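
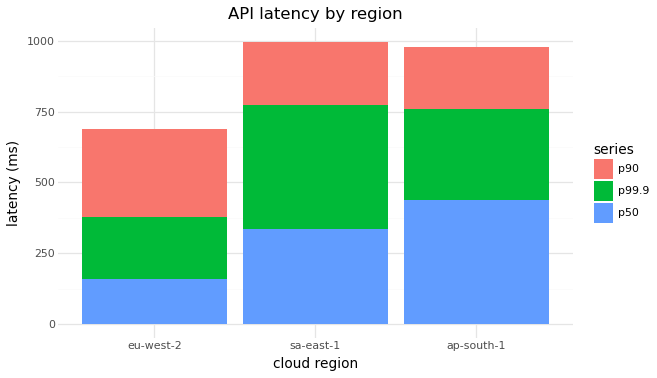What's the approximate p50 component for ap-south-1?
p50 top ≈ 400, bottom ≈ 0; segment ≈ 400.

≈ 400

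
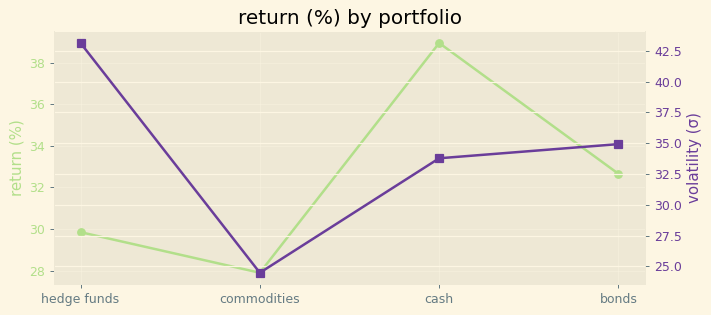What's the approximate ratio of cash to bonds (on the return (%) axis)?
cash ≈ 39, bonds ≈ 33; 39/33 ≈ 1.18.

≈ 1.18×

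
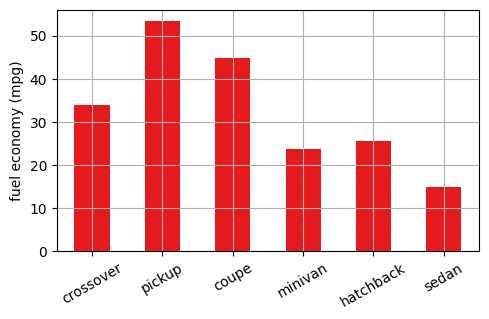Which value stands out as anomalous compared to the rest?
pickup

pickup ≈ 55; the rest sit between ≈ 15 and ≈ 45.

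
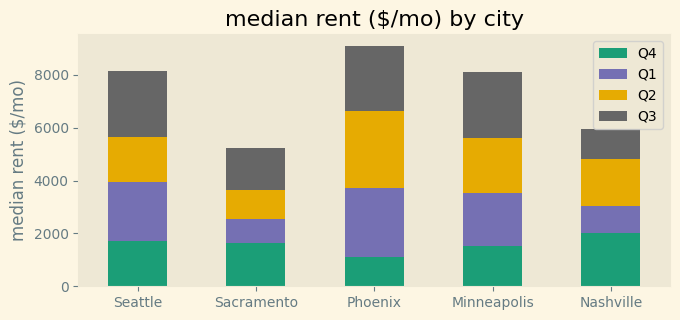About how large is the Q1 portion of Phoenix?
Q1 top ≈ 4000, bottom ≈ 1000; segment ≈ 3000.

≈ 3000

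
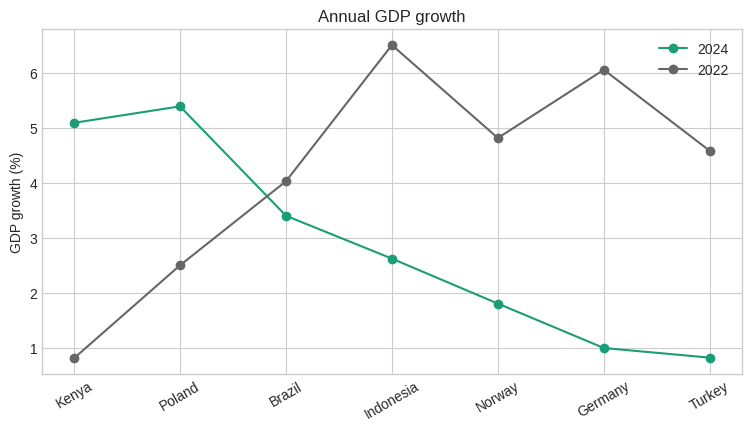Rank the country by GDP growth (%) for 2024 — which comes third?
Brazil

Top 4 for 2024: Poland ≈ 5.5, Kenya ≈ 5.0, Brazil ≈ 3.5, Indonesia ≈ 2.5.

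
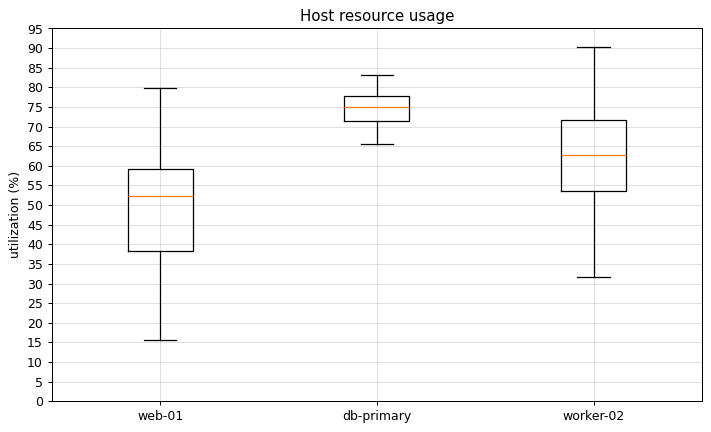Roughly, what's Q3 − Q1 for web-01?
Q3 ≈ 60, Q1 ≈ 40; IQR ≈ 20.

≈ 20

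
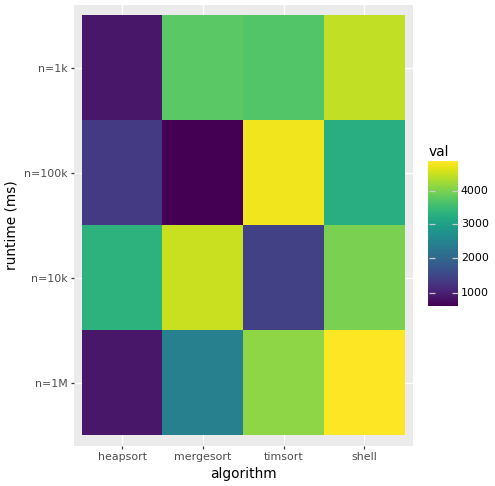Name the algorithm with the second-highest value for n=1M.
timsort

Top 3 for n=1M: shell ≈ 5000, timsort ≈ 4000, mergesort ≈ 2500.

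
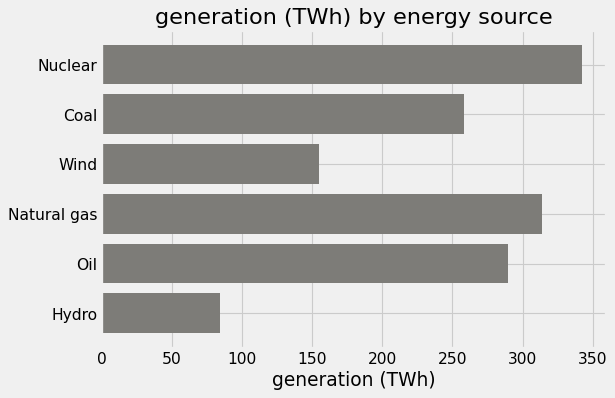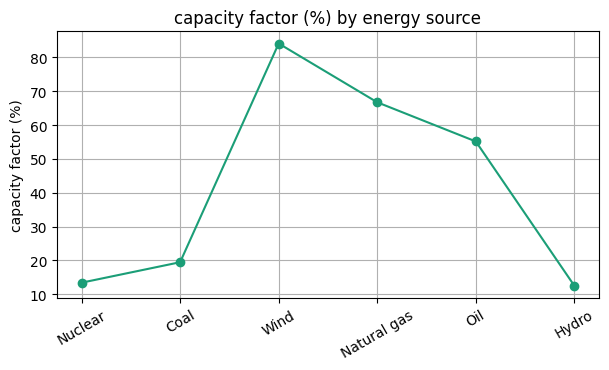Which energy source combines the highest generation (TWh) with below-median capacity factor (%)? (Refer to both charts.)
Chart 2 median capacity factor (%) ≈ 40; below-median energy sources: Nuclear, Coal, Hydro. Among those, Nuclear has the highest generation (TWh) (≈ 350).

Nuclear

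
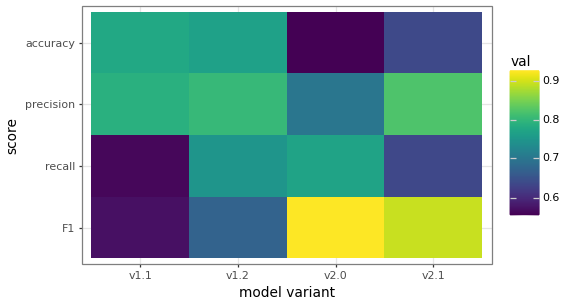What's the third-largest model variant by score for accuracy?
Top 4 for accuracy: v1.1 ≈ 0.80, v1.2 ≈ 0.75, v2.1 ≈ 0.65, v2.0 ≈ 0.55.

v2.1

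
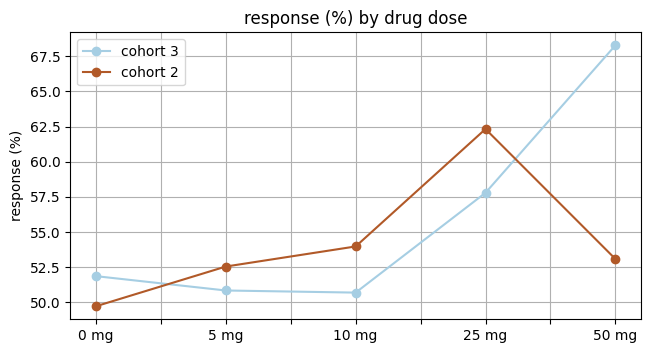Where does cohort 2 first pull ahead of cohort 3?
0 mg: cohort 2 ≈ 50 vs cohort 3 ≈ 52 (not yet); 5 mg: cohort 2 ≈ 52 vs cohort 3 ≈ 50 (first crossover).

5 mg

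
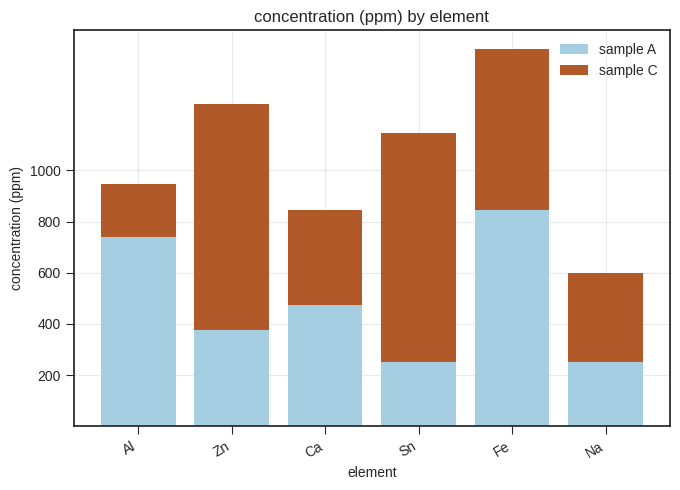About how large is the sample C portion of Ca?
sample C top ≈ 800, bottom ≈ 400; segment ≈ 400.

≈ 400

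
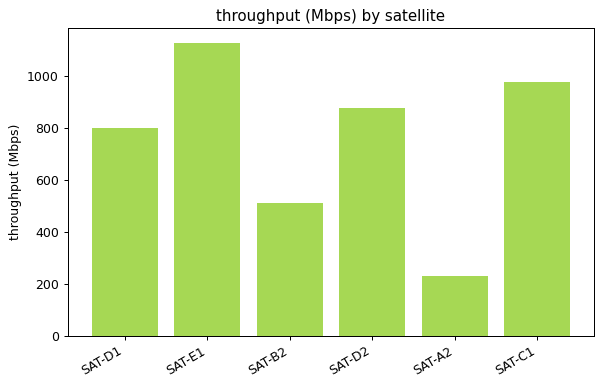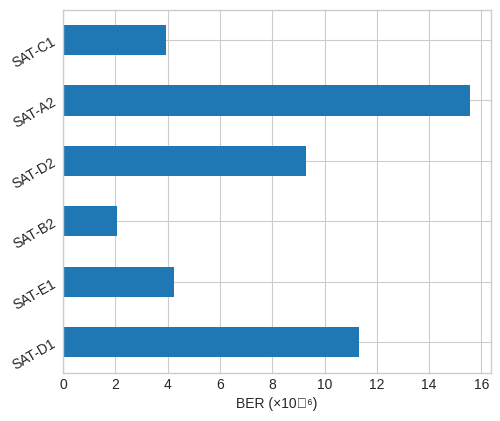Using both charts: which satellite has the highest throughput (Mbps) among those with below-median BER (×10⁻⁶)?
SAT-E1

Chart 2 median BER (×10⁻⁶) ≈ 6; below-median satellites: SAT-E1, SAT-B2, SAT-C1. Among those, SAT-E1 has the highest throughput (Mbps) (≈ 1200).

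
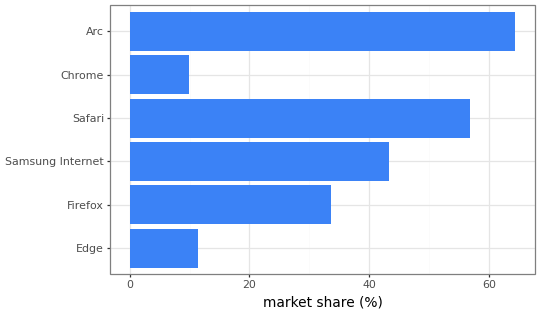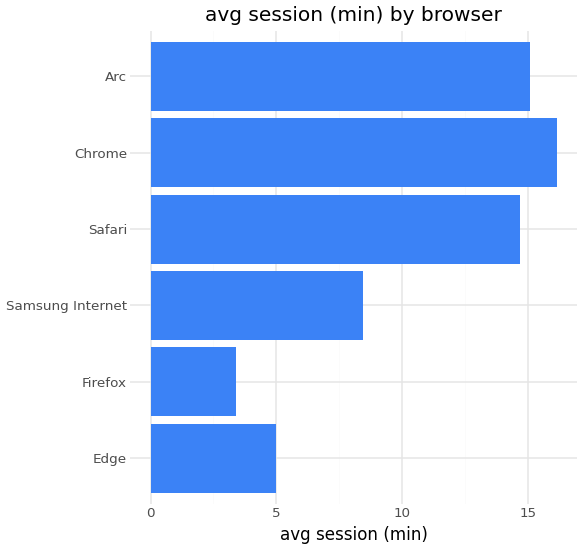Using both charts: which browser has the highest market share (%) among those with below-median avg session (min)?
Samsung Internet

Chart 2 median avg session (min) ≈ 12; below-median browsers: Edge, Firefox, Samsung Internet. Among those, Samsung Internet has the highest market share (%) (≈ 40).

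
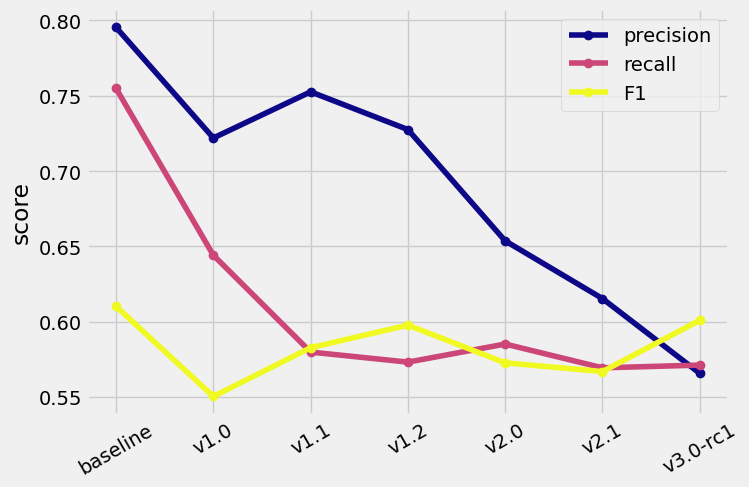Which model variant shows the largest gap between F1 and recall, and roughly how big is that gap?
baseline, ≈ 0.15

baseline: F1 ≈ 0.60, recall ≈ 0.75 → gap ≈ 0.15. Next-largest (v1.0) is only ≈ 0.10.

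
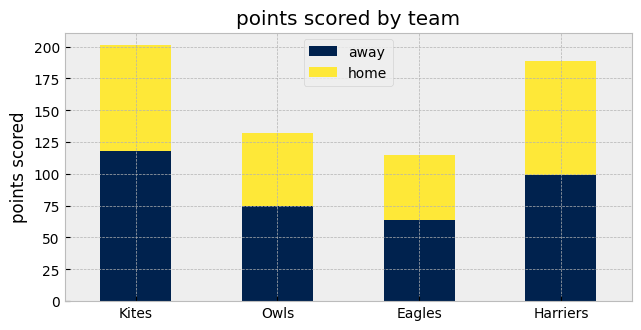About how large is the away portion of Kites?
away top ≈ 120, bottom ≈ 0; segment ≈ 120.

≈ 120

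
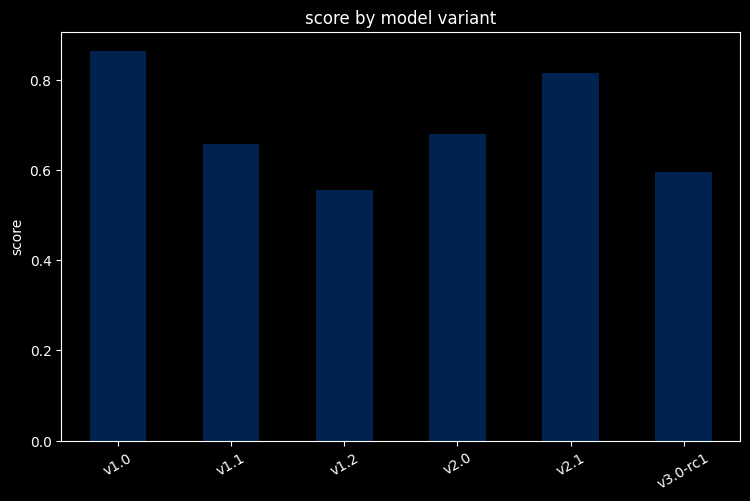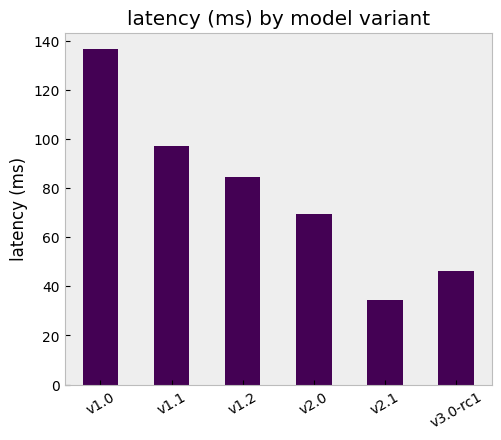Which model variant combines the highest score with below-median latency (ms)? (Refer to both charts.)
Chart 2 median latency (ms) ≈ 80; below-median model variants: v2.0, v2.1, v3.0-rc1. Among those, v2.1 has the highest score (≈ 0.8).

v2.1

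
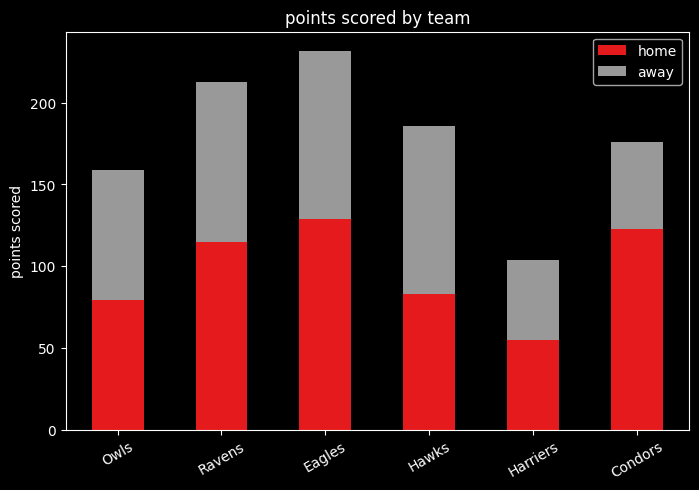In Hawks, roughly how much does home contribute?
≈ 80

home top ≈ 80, bottom ≈ 0; segment ≈ 80.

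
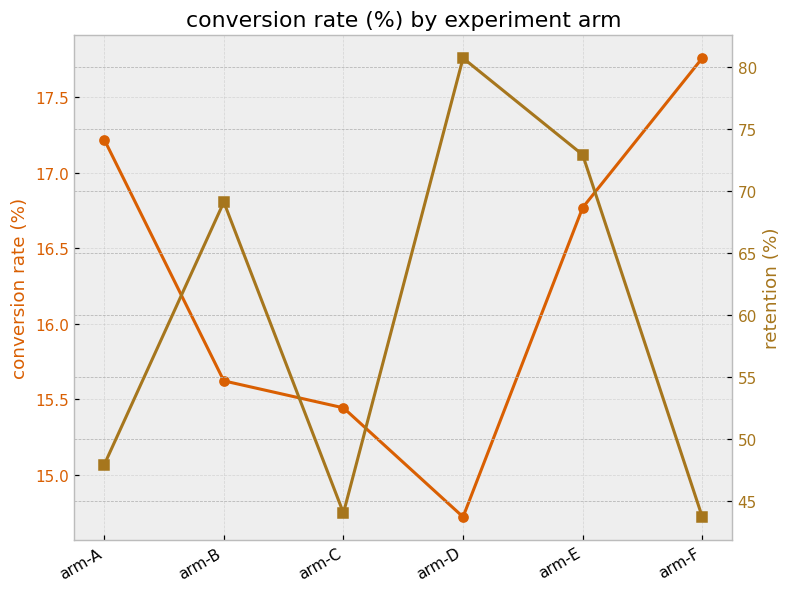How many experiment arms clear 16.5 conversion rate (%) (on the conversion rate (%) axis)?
Above 16.5: arm-A, arm-E, arm-F.

3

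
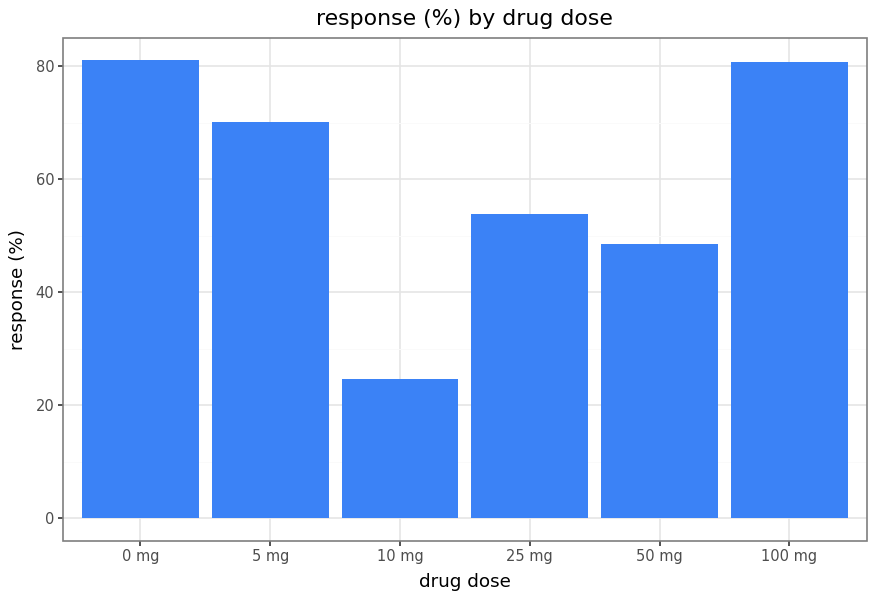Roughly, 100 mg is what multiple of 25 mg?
100 mg ≈ 80, 25 mg ≈ 50; 80/50 ≈ 1.6.

≈ 1.6×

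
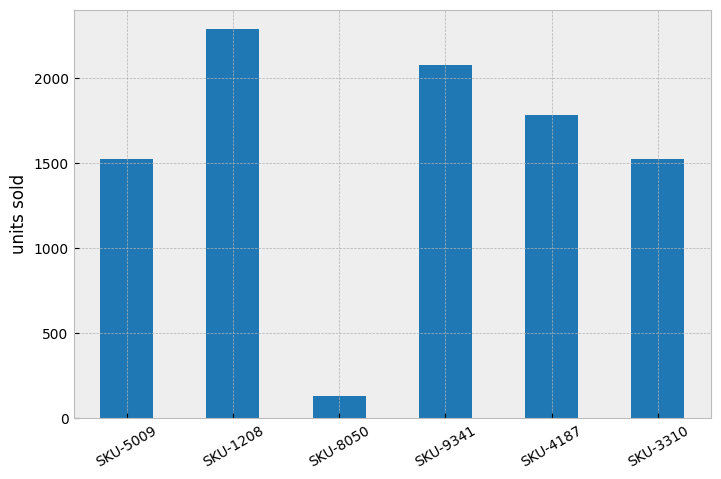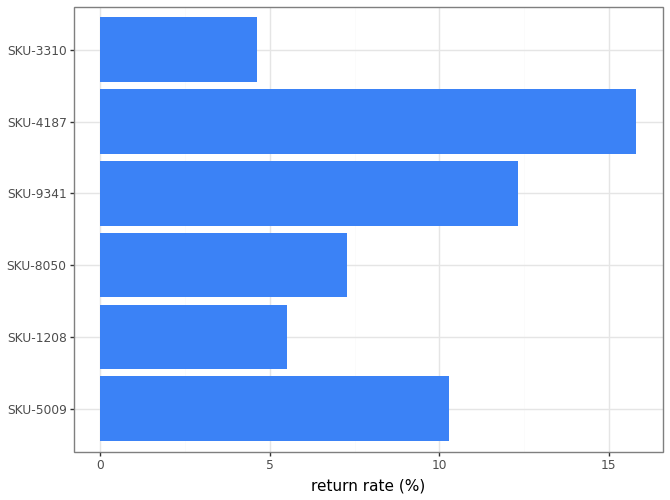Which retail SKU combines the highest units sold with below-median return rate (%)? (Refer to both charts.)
SKU-1208

Chart 2 median return rate (%) ≈ 8; below-median retail SKUs: SKU-1208, SKU-8050, SKU-3310. Among those, SKU-1208 has the highest units sold (≈ 2500).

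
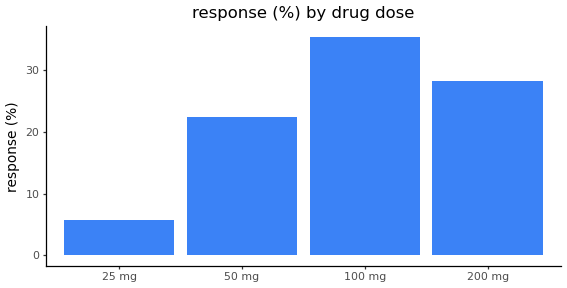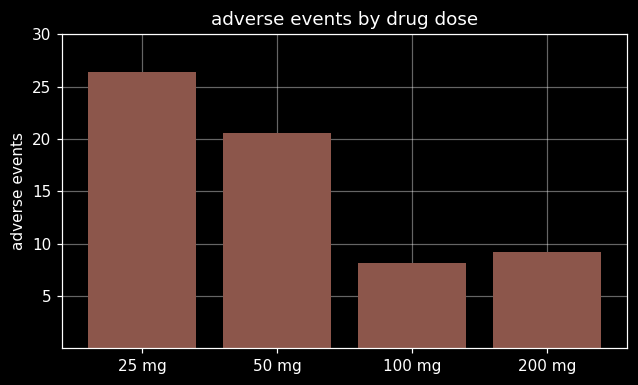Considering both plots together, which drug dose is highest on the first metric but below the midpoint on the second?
Chart 2 median adverse events ≈ 15; below-median drug doses: 100 mg, 200 mg. Among those, 100 mg has the highest response (%) (≈ 35).

100 mg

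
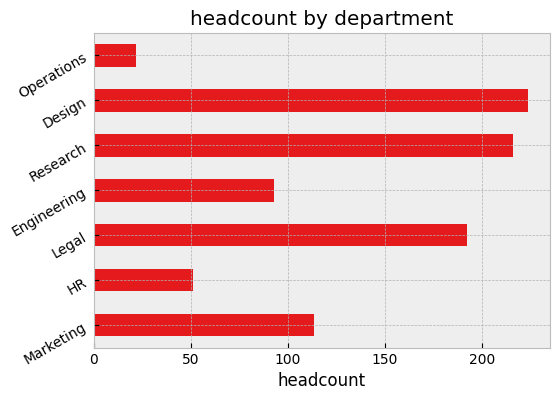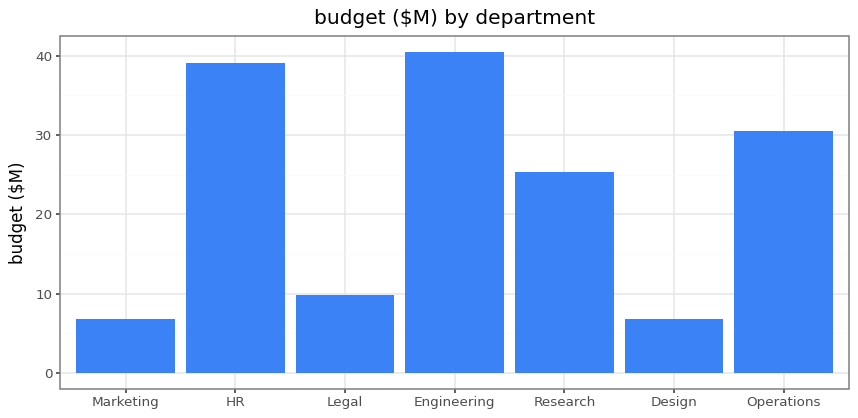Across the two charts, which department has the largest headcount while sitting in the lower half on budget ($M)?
Design

Chart 2 median budget ($M) ≈ 25; below-median departments: Marketing, Legal, Design. Among those, Design has the highest headcount (≈ 225).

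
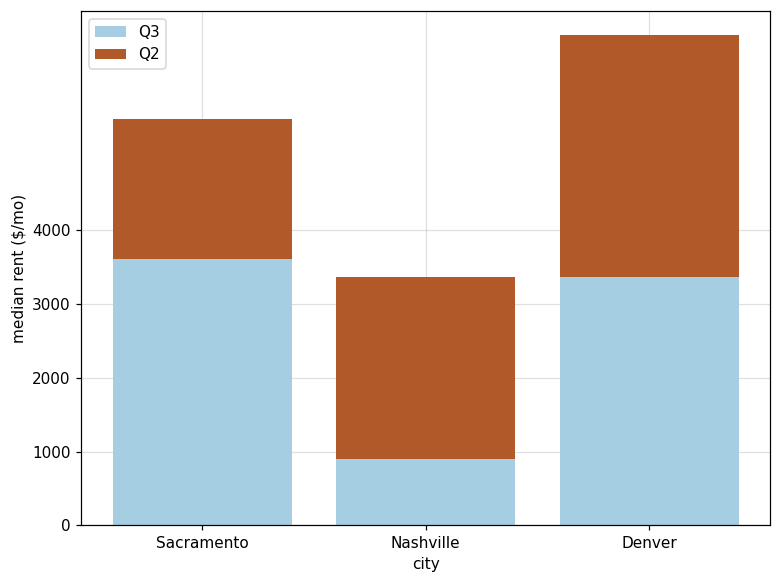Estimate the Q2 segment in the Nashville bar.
≈ 2000

Q2 top ≈ 3000, bottom ≈ 1000; segment ≈ 2000.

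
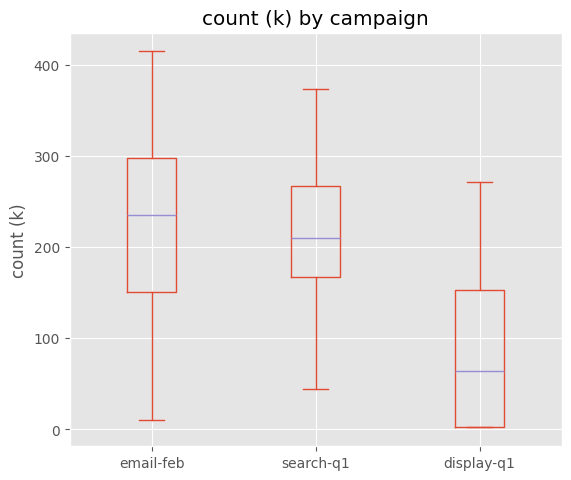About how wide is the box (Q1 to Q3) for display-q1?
≈ 160

Q3 ≈ 160, Q1 ≈ 0; IQR ≈ 160.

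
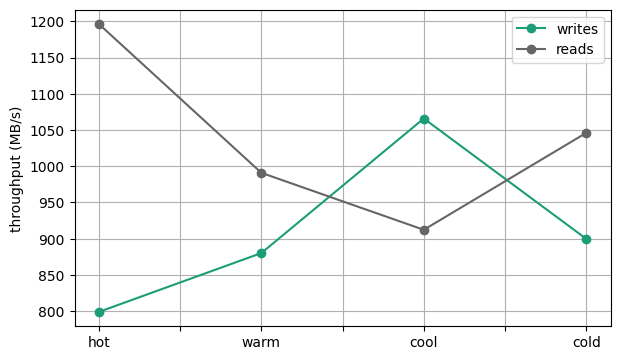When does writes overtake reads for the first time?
cool

warm: writes ≈ 900 vs reads ≈ 1000 (not yet); cool: writes ≈ 1050 vs reads ≈ 900 (first crossover).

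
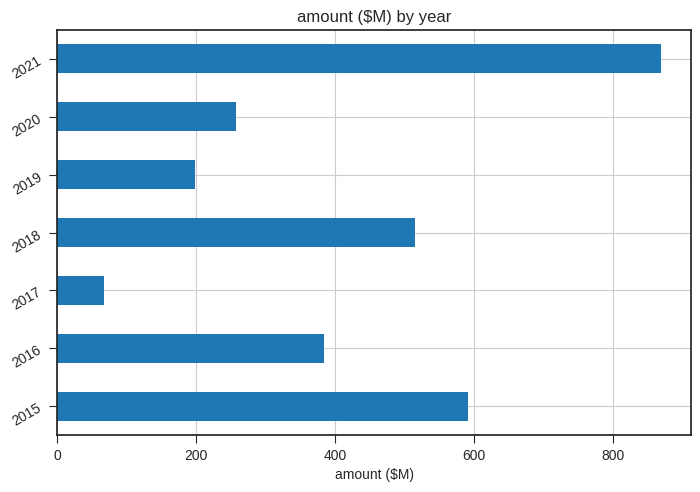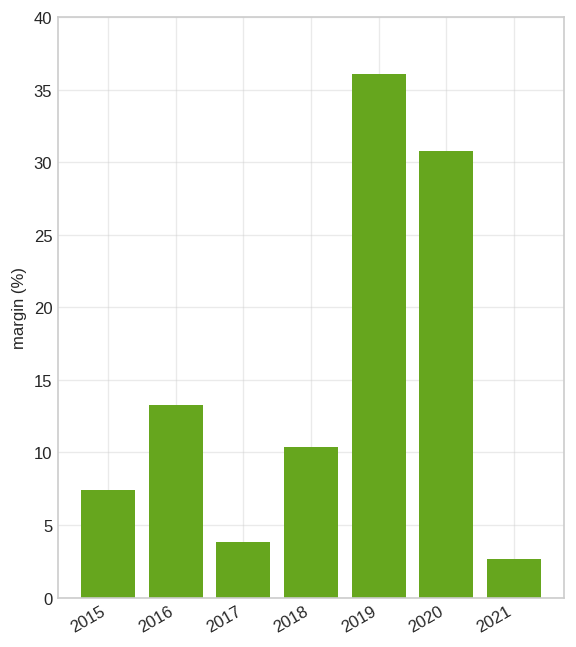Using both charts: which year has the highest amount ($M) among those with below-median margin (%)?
2021

Chart 2 median margin (%) ≈ 10; below-median years: 2015, 2017, 2021. Among those, 2021 has the highest amount ($M) (≈ 900).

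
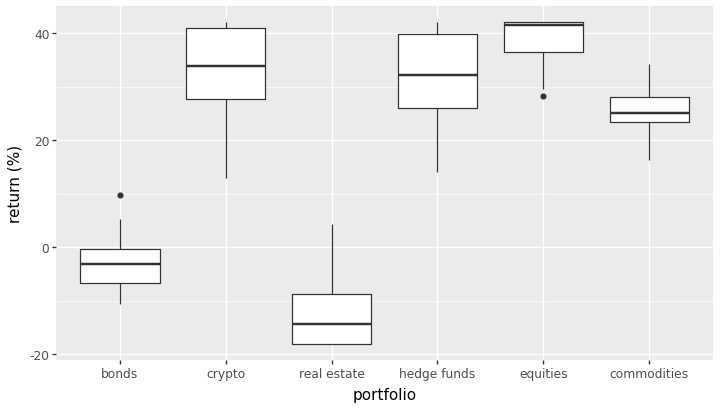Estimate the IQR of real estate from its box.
Q3 ≈ -10, Q1 ≈ -20; IQR ≈ 10.

≈ 10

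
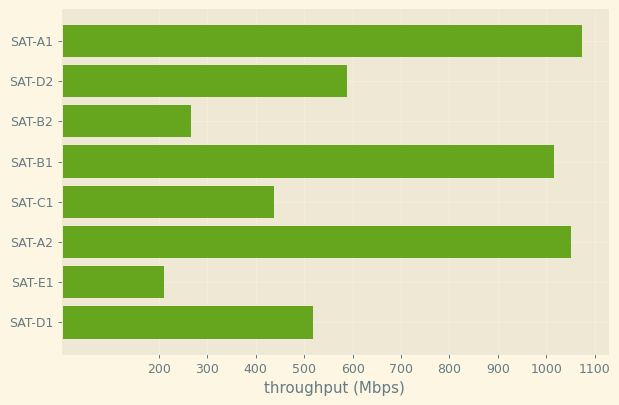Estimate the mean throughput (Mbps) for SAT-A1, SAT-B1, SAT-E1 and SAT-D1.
≈ 700

(1100 + 1000 + 200 + 500) / 4 ≈ 700.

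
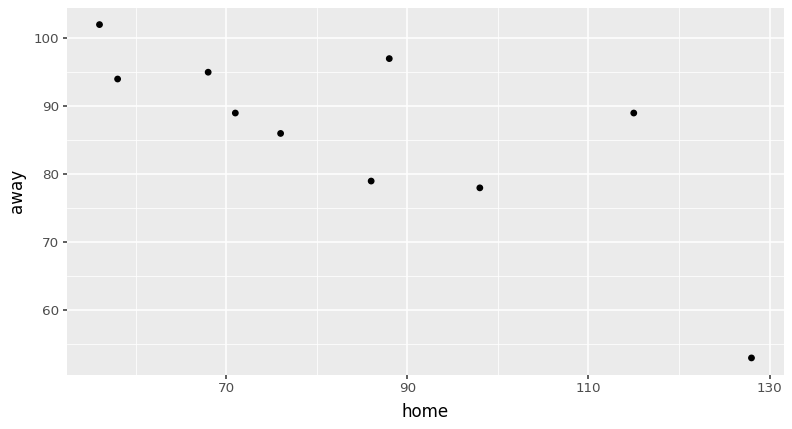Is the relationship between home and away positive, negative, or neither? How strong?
Points are negatively correlated; strong (|r| ≈ 0.8).

negative, strong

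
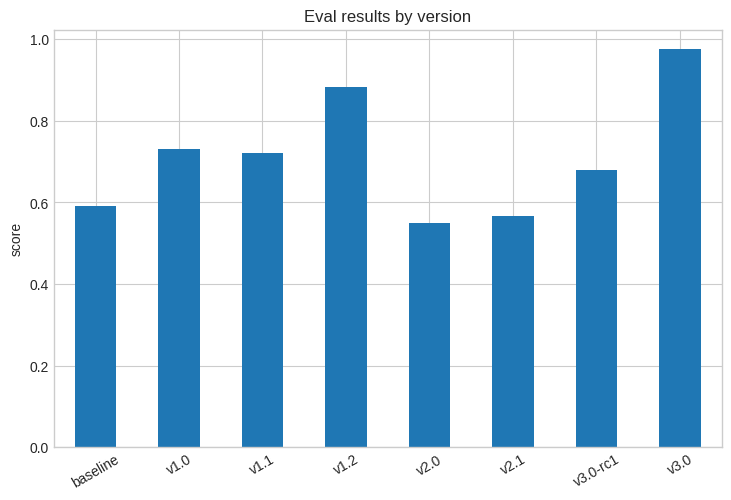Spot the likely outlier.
v3.0

v3.0 ≈ 1.0; the rest sit between ≈ 0.6 and ≈ 0.9.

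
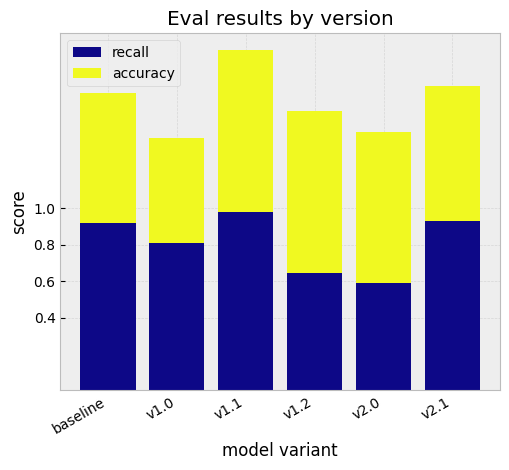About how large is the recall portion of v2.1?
recall top ≈ 1.0, bottom ≈ 0.0; segment ≈ 1.0.

≈ 1.0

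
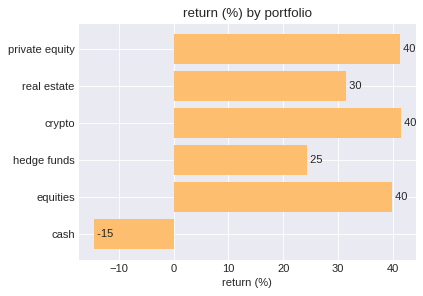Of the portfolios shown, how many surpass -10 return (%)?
5

Above -10: private equity, real estate, crypto, hedge funds, equities.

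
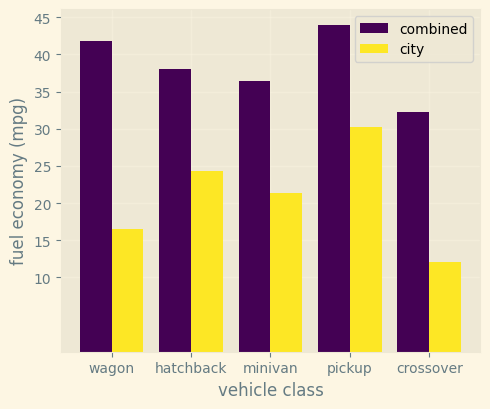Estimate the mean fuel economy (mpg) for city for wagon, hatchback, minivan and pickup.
≈ 22

(15 + 25 + 20 + 30) / 4 ≈ 22.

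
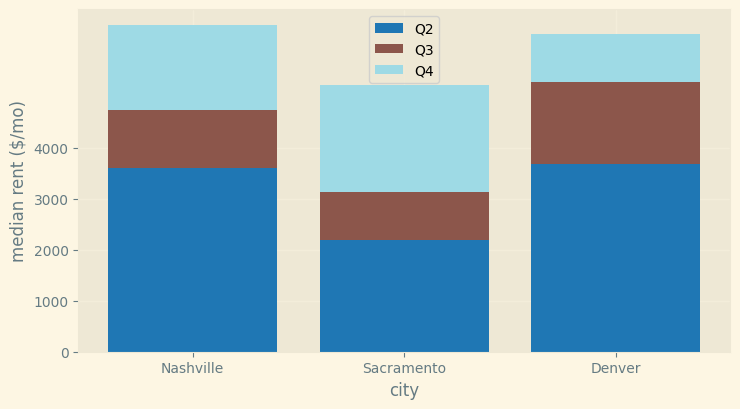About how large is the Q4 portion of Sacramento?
≈ 2000

Q4 top ≈ 5000, bottom ≈ 3000; segment ≈ 2000.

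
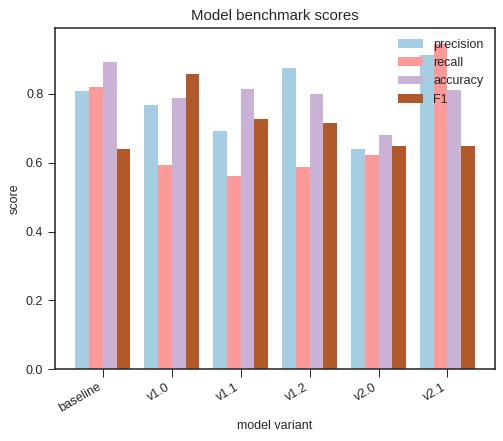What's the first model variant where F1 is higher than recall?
baseline: F1 ≈ 0.6 vs recall ≈ 0.8 (not yet); v1.0: F1 ≈ 0.9 vs recall ≈ 0.6 (first crossover).

v1.0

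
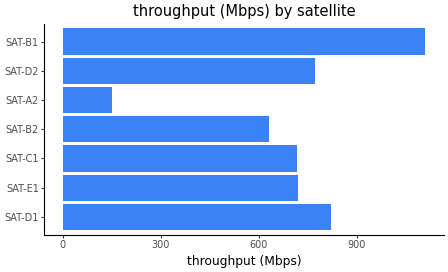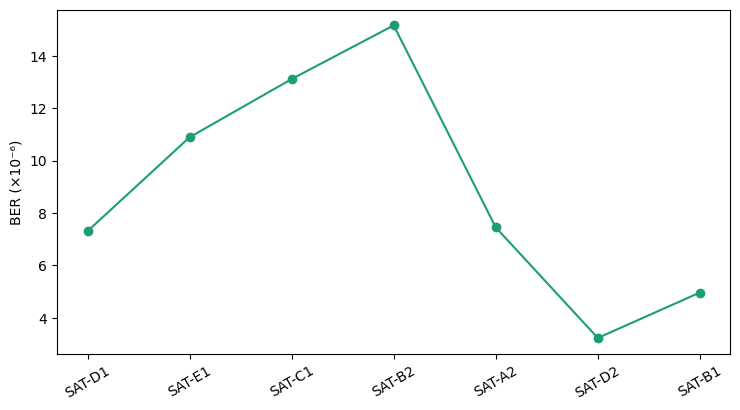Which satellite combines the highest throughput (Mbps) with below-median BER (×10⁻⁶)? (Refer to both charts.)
SAT-B1

Chart 2 median BER (×10⁻⁶) ≈ 8; below-median satellites: SAT-D1, SAT-D2, SAT-B1. Among those, SAT-B1 has the highest throughput (Mbps) (≈ 1200).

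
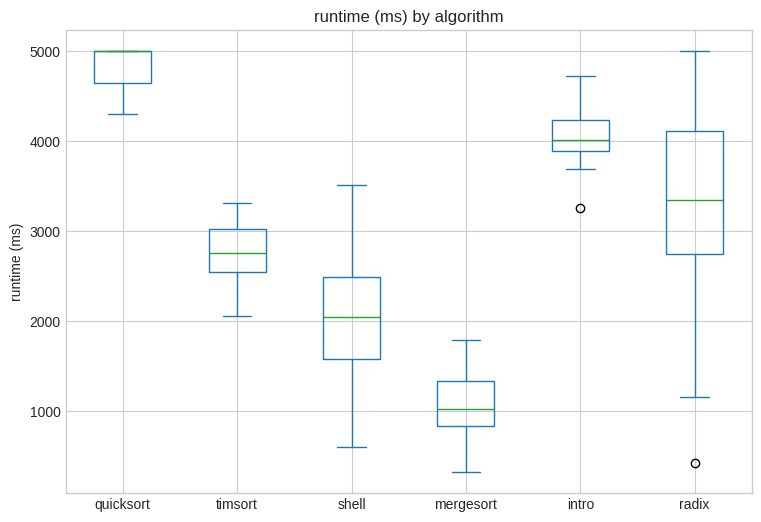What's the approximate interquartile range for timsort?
≈ 500

Q3 ≈ 3000, Q1 ≈ 2500; IQR ≈ 500.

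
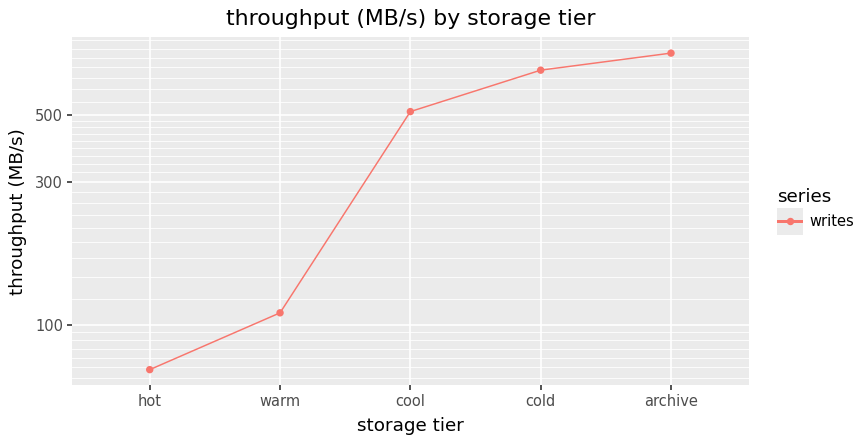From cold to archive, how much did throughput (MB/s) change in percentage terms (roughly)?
cold ≈ 700, archive ≈ 800; (800 − 700) / 700 ≈ +14.3%.

≈ +14.3%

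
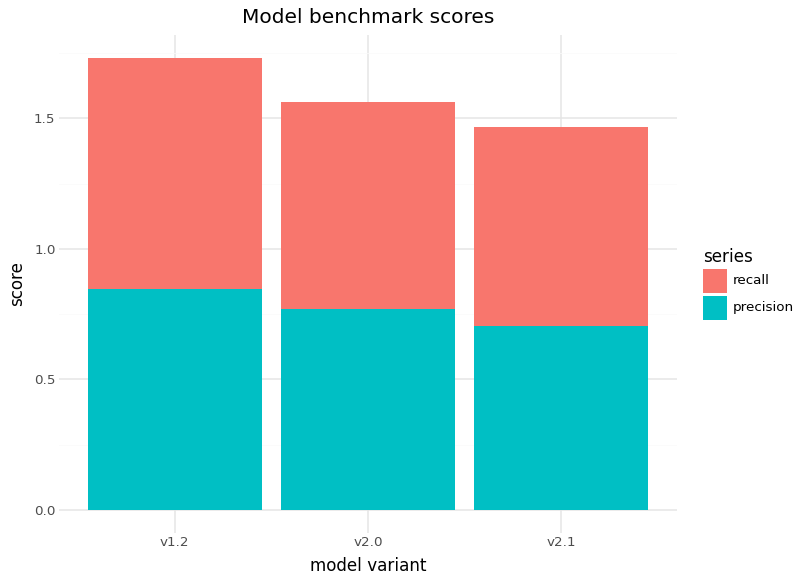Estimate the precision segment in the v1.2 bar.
≈ 0.8

precision top ≈ 0.8, bottom ≈ 0.0; segment ≈ 0.8.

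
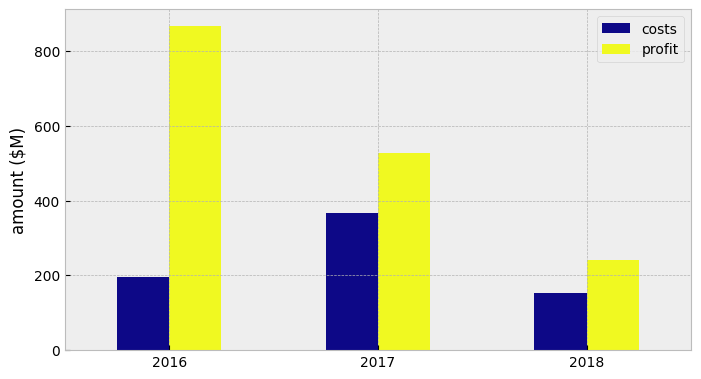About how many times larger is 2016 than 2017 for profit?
≈ 1.8×

2016 ≈ 900, 2017 ≈ 500; 900/500 ≈ 1.8.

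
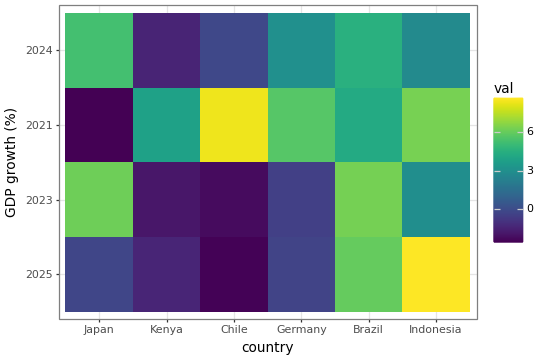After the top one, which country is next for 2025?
Top 3 for 2025: Indonesia ≈ 9, Brazil ≈ 6, Japan ≈ 0.

Brazil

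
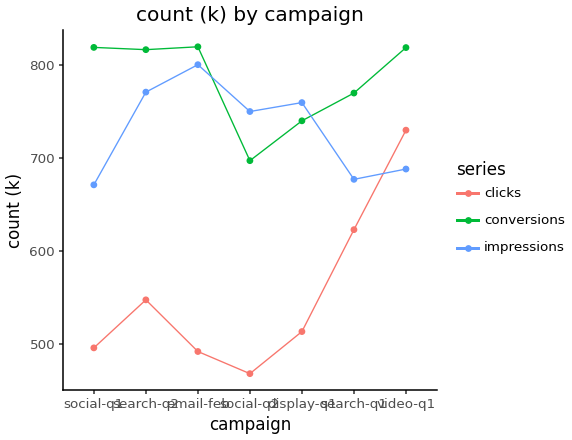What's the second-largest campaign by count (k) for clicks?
search-q1

Top 3 for clicks: video-q1 ≈ 750, search-q1 ≈ 600, search-q2 ≈ 550.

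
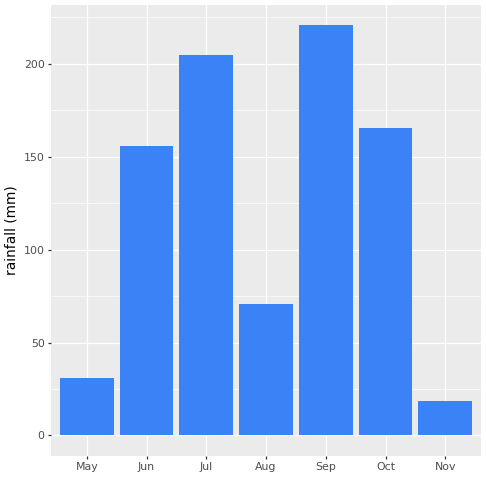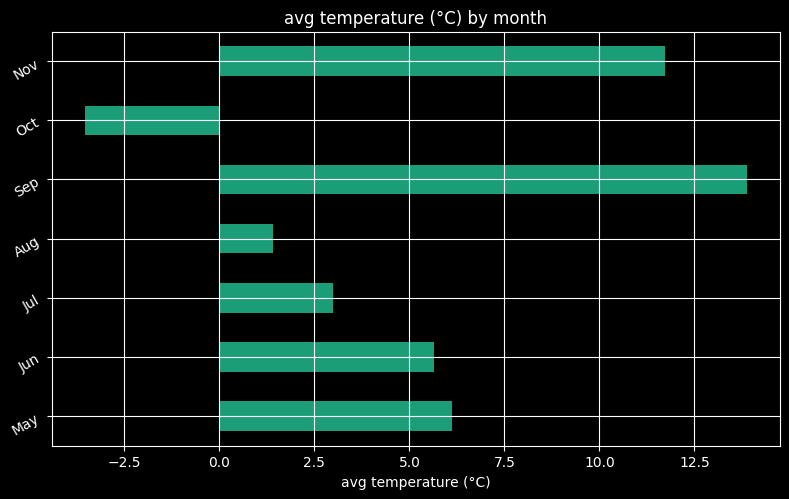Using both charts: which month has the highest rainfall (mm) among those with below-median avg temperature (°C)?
Chart 2 median avg temperature (°C) ≈ 6; below-median months: Jul, Aug, Oct. Among those, Jul has the highest rainfall (mm) (≈ 200).

Jul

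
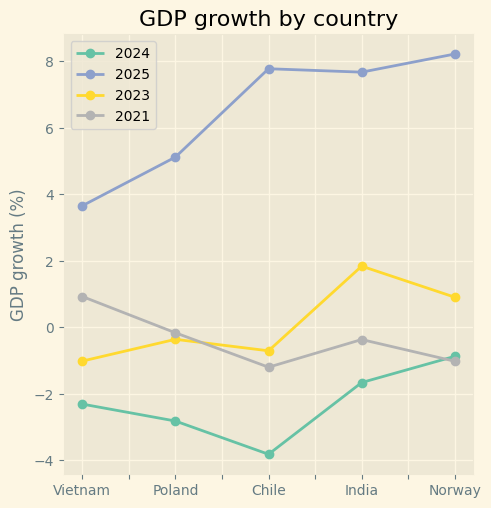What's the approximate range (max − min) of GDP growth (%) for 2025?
≈ 4

Max Norway ≈ 8, min Vietnam ≈ 4; range ≈ 4.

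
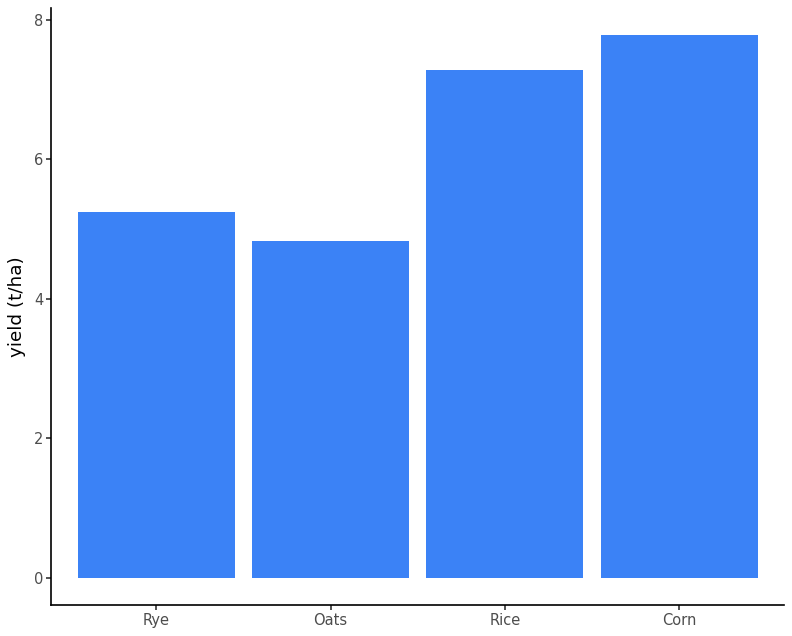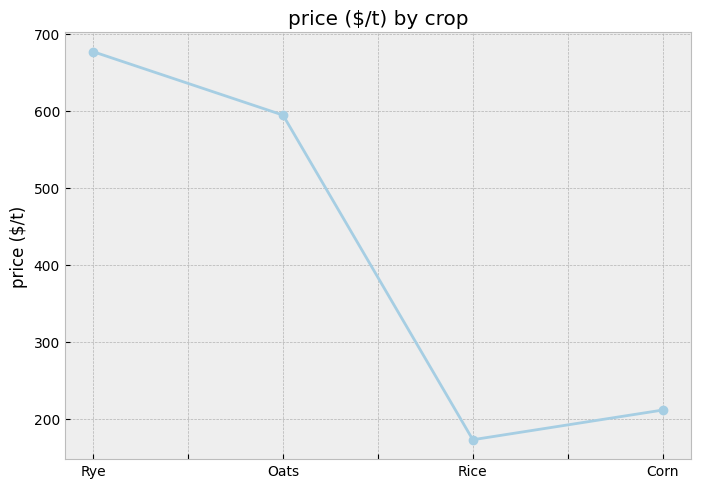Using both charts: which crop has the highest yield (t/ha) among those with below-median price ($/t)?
Corn

Chart 2 median price ($/t) ≈ 400; below-median crops: Rice, Corn. Among those, Corn has the highest yield (t/ha) (≈ 8).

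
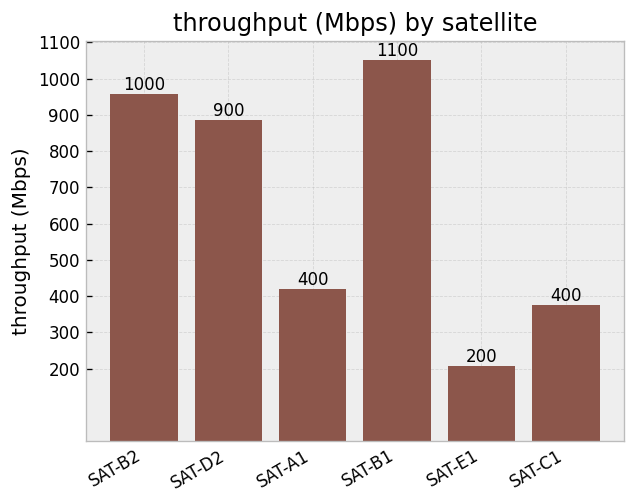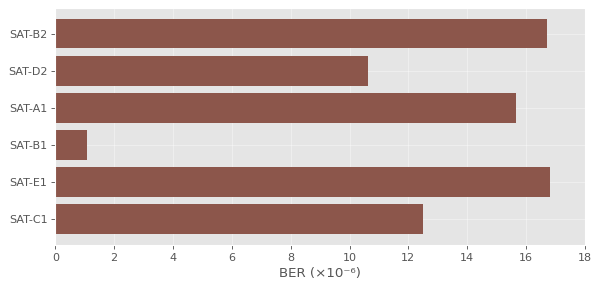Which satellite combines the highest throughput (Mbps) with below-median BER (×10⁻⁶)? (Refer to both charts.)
Chart 2 median BER (×10⁻⁶) ≈ 14; below-median satellites: SAT-D2, SAT-B1, SAT-C1. Among those, SAT-B1 has the highest throughput (Mbps) (≈ 1100).

SAT-B1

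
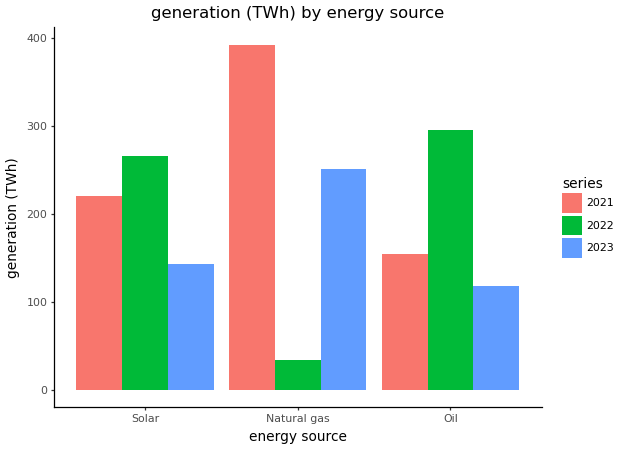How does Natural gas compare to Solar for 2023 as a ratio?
Natural gas ≈ 250, Solar ≈ 150; 250/150 ≈ 1.67.

≈ 1.67×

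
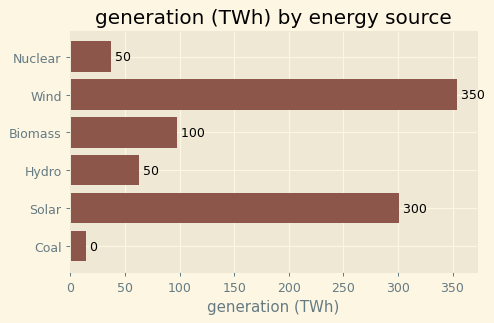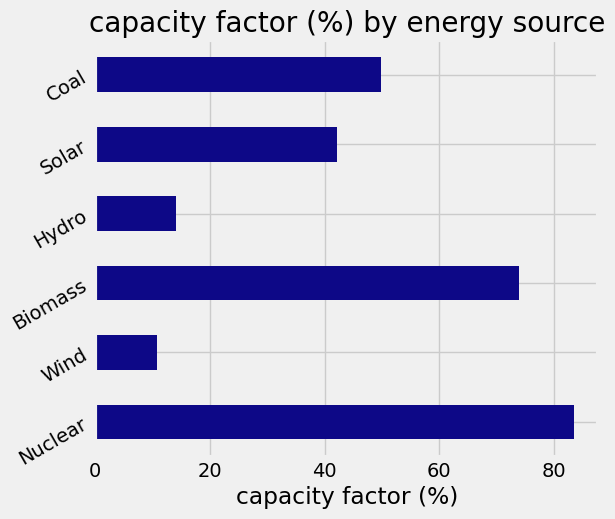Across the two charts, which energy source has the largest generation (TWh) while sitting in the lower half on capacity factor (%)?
Chart 2 median capacity factor (%) ≈ 50; below-median energy sources: Wind, Hydro, Solar. Among those, Wind has the highest generation (TWh) (≈ 350).

Wind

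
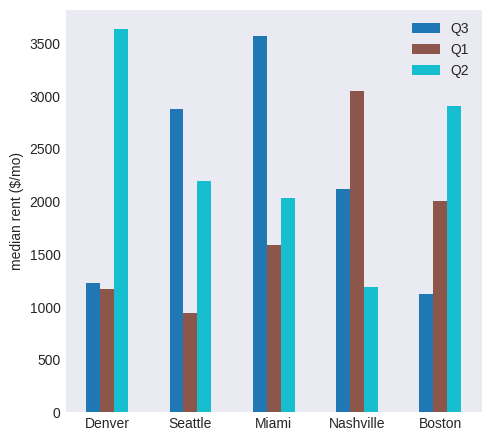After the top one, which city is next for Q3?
Top 3 for Q3: Miami ≈ 3500, Seattle ≈ 3000, Nashville ≈ 2000.

Seattle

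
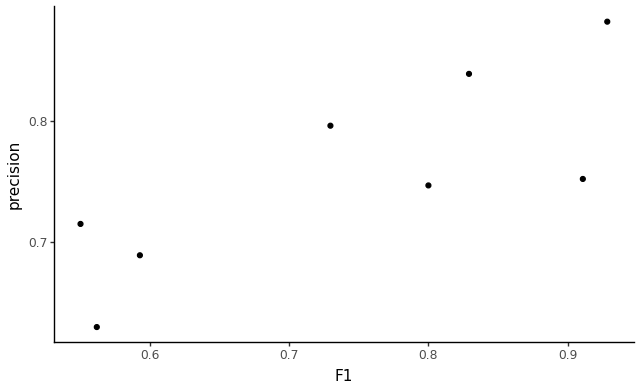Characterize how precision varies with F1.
Points are positively correlated; strong (|r| ≈ 0.8).

positive, strong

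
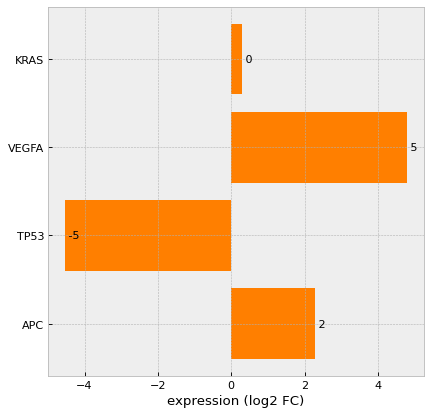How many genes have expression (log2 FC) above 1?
2

Above 1: VEGFA, APC.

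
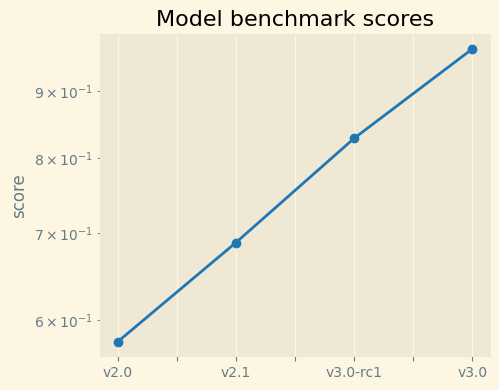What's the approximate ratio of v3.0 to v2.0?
v3.0 ≈ 0.95, v2.0 ≈ 0.60; 0.95/0.60 ≈ 1.58.

≈ 1.58×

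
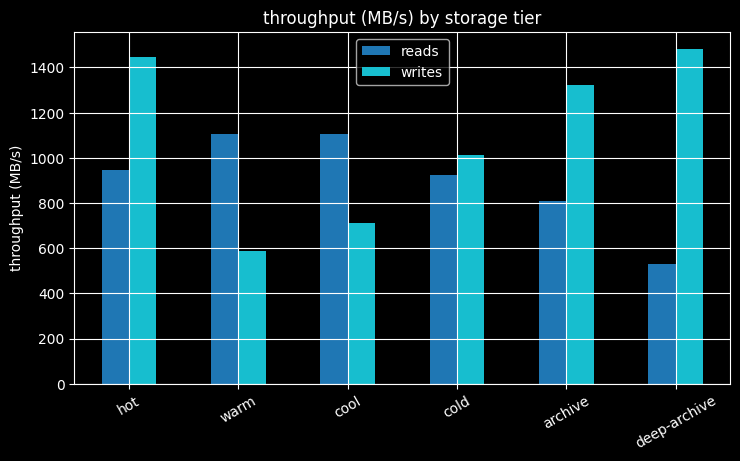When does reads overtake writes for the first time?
warm

hot: reads ≈ 1000 vs writes ≈ 1400 (not yet); warm: reads ≈ 1200 vs writes ≈ 600 (first crossover).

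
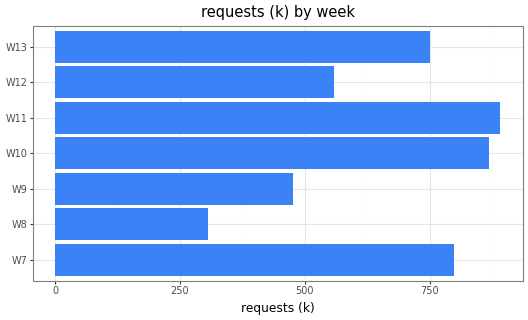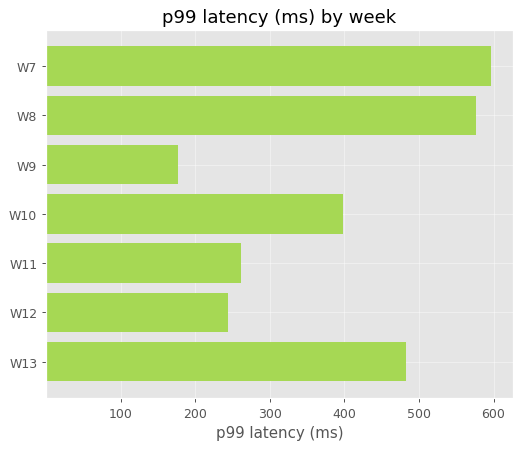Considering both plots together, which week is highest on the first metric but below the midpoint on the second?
Chart 2 median p99 latency (ms) ≈ 400; below-median weeks: W9, W11, W12. Among those, W11 has the highest requests (k) (≈ 900).

W11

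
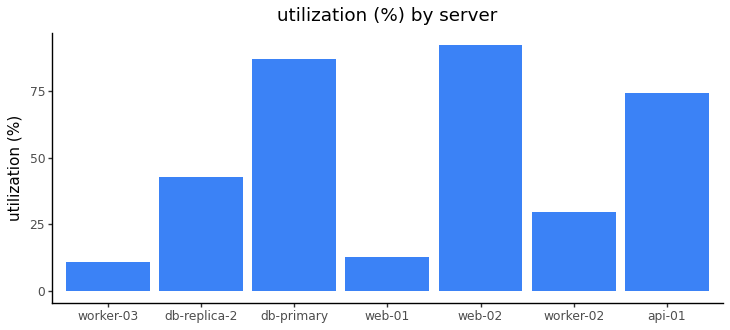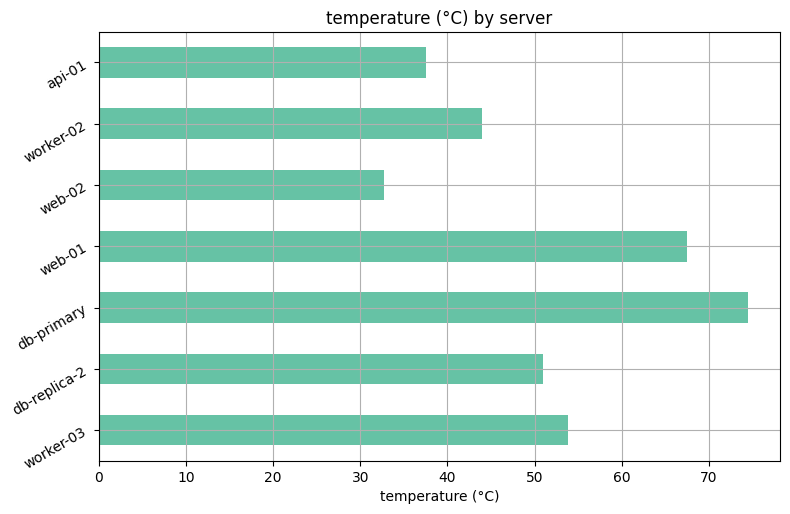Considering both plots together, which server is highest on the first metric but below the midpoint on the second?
web-02

Chart 2 median temperature (°C) ≈ 50; below-median servers: web-02, worker-02, api-01. Among those, web-02 has the highest utilization (%) (≈ 90).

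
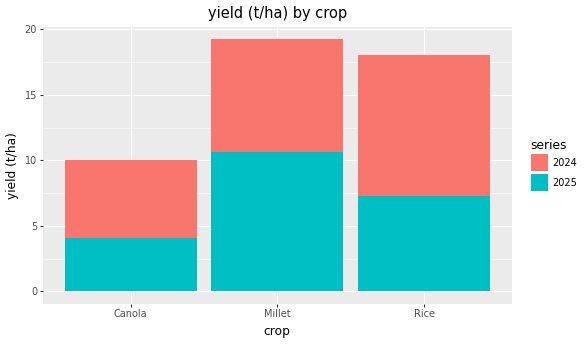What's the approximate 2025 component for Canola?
2025 top ≈ 4, bottom ≈ 0; segment ≈ 4.

≈ 4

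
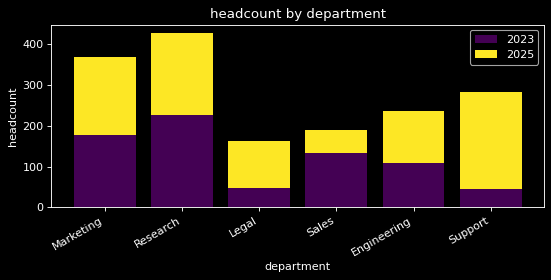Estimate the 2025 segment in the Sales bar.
≈ 50

2025 top ≈ 200, bottom ≈ 150; segment ≈ 50.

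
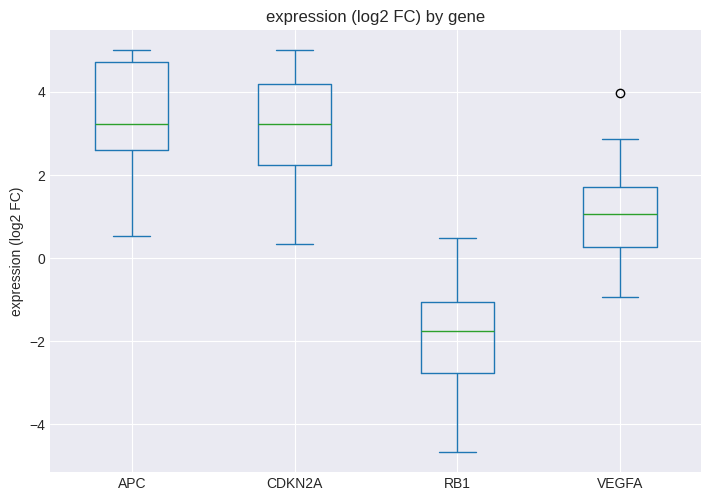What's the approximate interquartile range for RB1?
Q3 ≈ -1.0, Q1 ≈ -3.0; IQR ≈ 2.0.

≈ 2.0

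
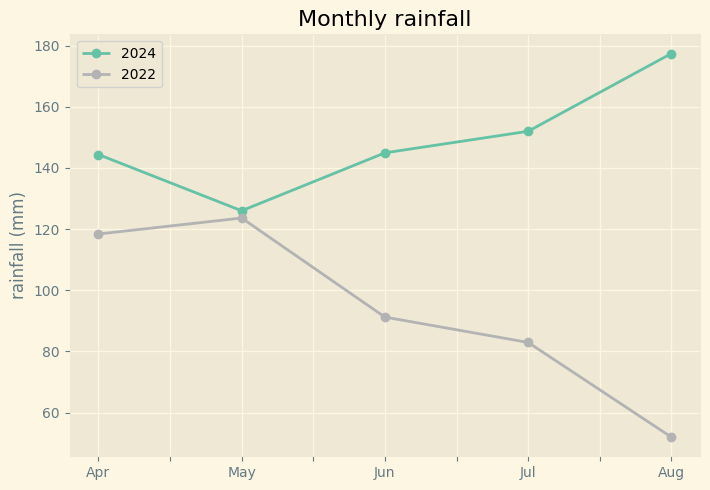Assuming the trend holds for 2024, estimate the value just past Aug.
≈ 200

Last three: 140, 160, 180 → slope ≈ 20/step → next ≈ 200.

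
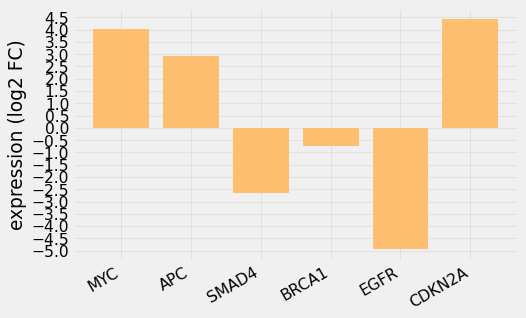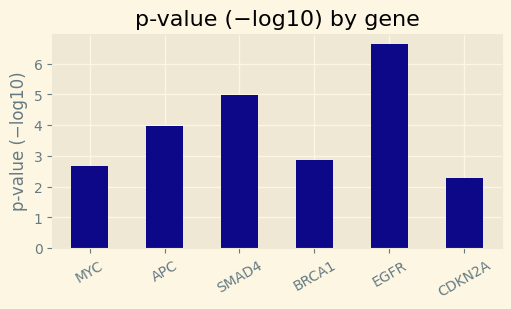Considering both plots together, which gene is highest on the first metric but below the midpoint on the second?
Chart 2 median p-value (−log10) ≈ 3; below-median genes: MYC, BRCA1, CDKN2A. Among those, CDKN2A has the highest expression (log2 FC) (≈ 4.5).

CDKN2A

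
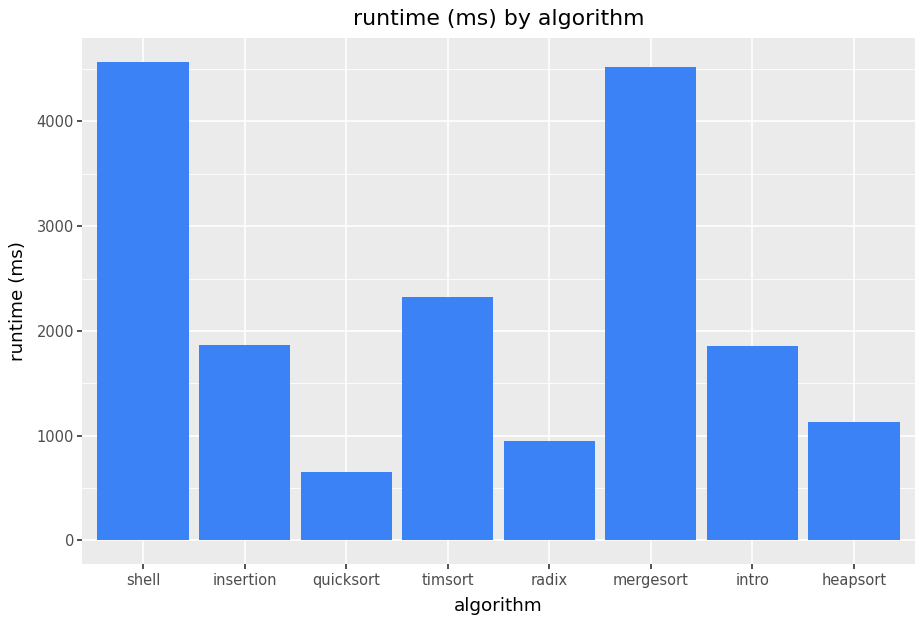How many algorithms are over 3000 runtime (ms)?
2

Above 3000: shell, mergesort.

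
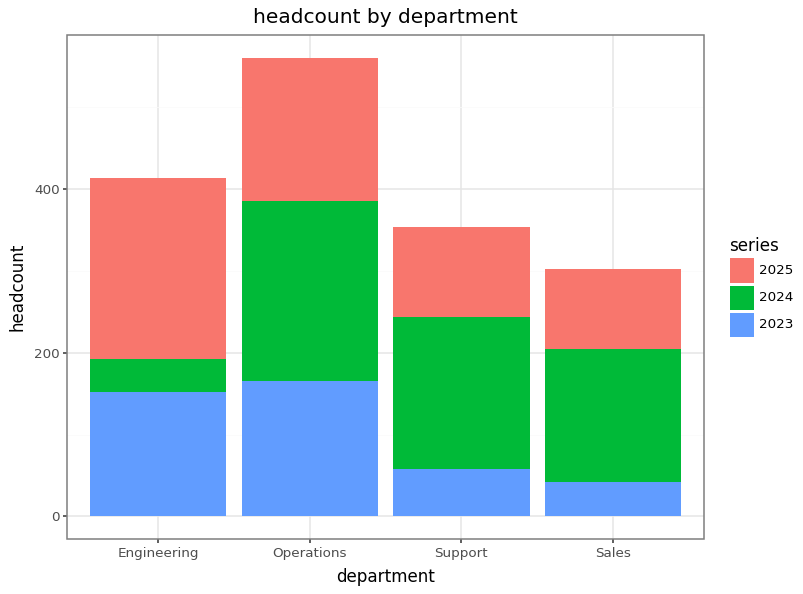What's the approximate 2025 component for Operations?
2025 top ≈ 550, bottom ≈ 400; segment ≈ 150.

≈ 150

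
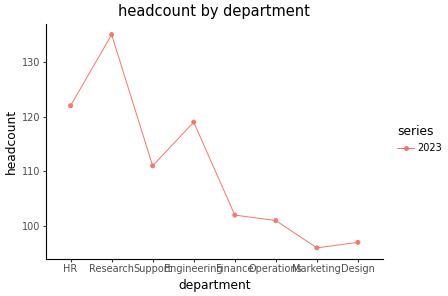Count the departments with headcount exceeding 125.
Above 125: Research.

1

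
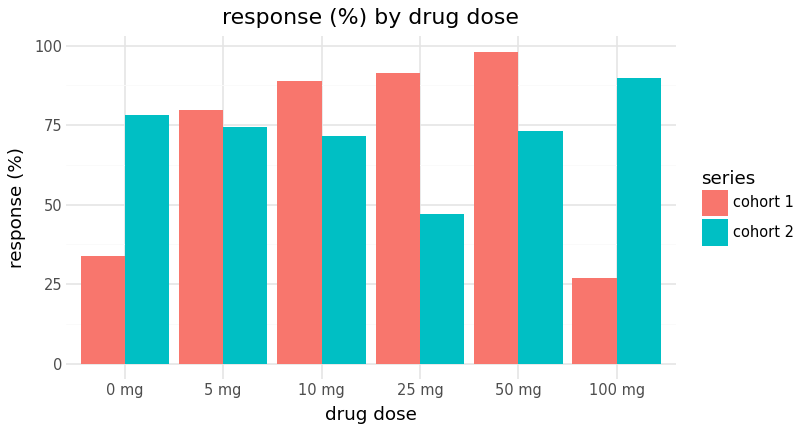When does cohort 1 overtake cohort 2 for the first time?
5 mg

0 mg: cohort 1 ≈ 30 vs cohort 2 ≈ 80 (not yet); 5 mg: cohort 1 ≈ 80 vs cohort 2 ≈ 70 (first crossover).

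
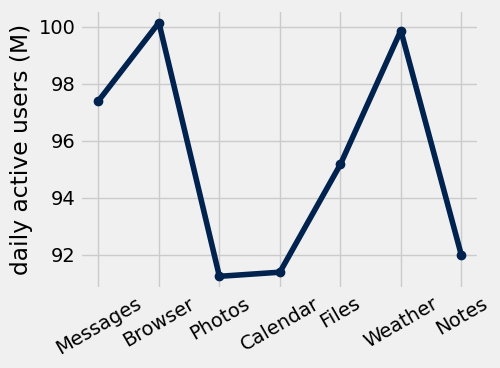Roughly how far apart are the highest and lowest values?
Max Browser ≈ 100, min Photos ≈ 91; range ≈ 9.

≈ 9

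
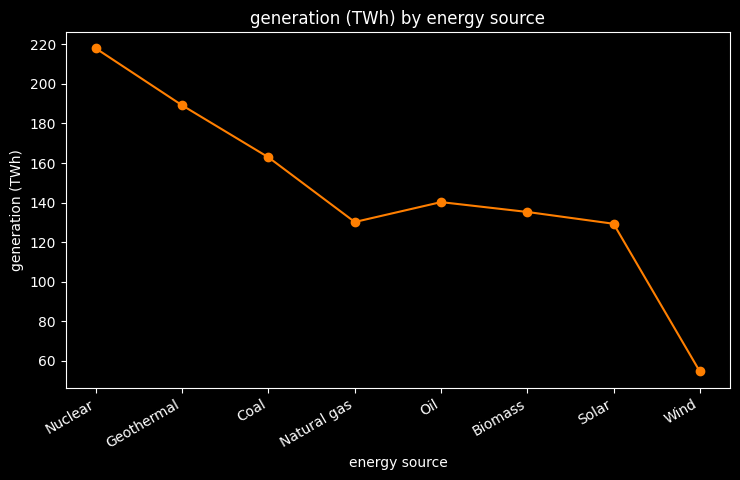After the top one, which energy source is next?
Geothermal

Top 3: Nuclear ≈ 220, Geothermal ≈ 180, Coal ≈ 160.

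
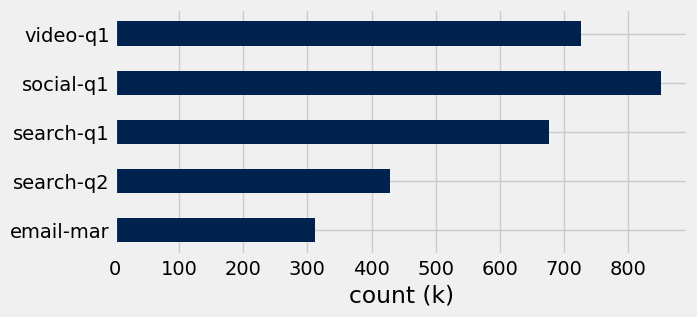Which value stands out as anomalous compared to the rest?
email-mar

email-mar ≈ 300; the rest sit between ≈ 400 and ≈ 800.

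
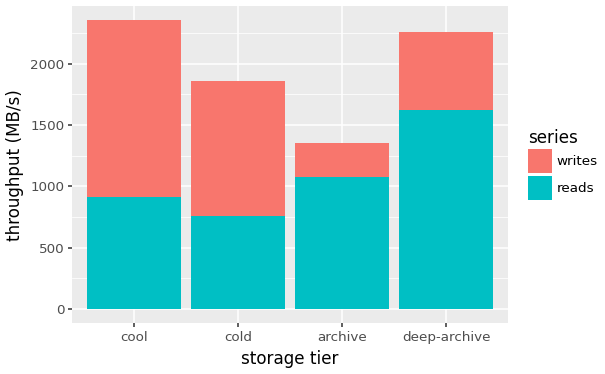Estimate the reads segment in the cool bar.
≈ 1000

reads top ≈ 1000, bottom ≈ 0; segment ≈ 1000.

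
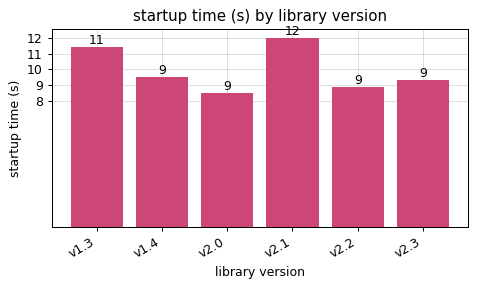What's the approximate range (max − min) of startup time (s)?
Max v2.1 ≈ 12, min v2.0 ≈ 9; range ≈ 3.

≈ 3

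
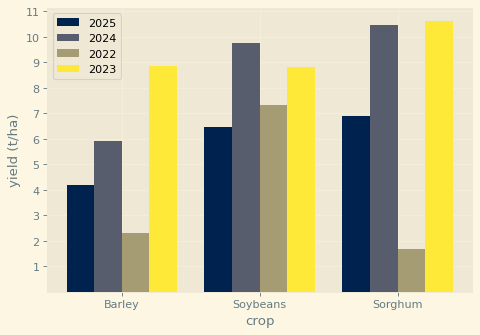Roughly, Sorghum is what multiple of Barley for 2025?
Sorghum ≈ 7, Barley ≈ 4; 7/4 ≈ 1.75.

≈ 1.75×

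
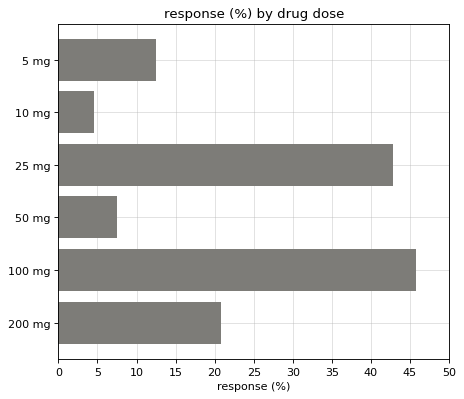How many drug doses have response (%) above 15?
Above 15: 25 mg, 100 mg, 200 mg.

3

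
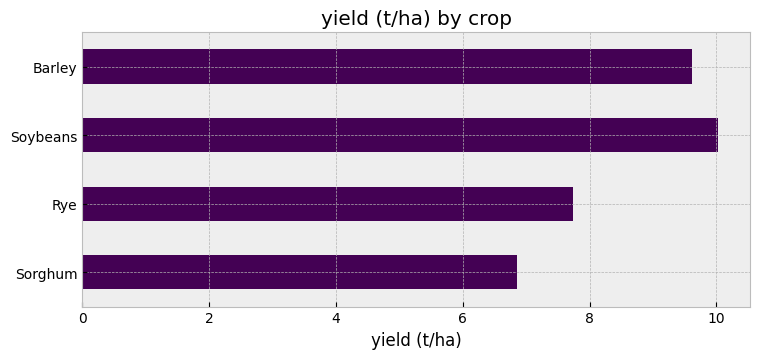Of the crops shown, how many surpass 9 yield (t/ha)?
Above 9: Soybeans, Barley.

2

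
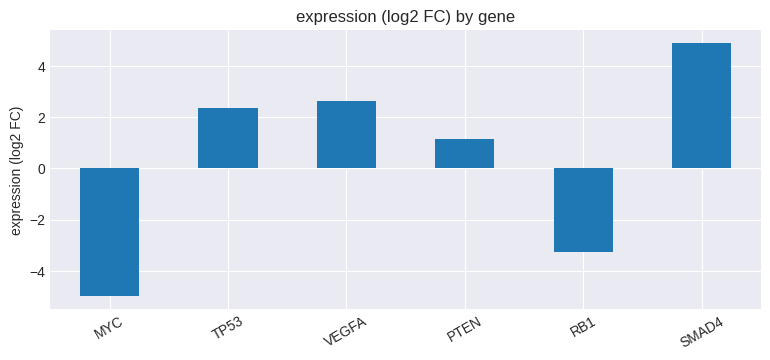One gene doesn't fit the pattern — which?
MYC

MYC ≈ -5; the rest sit between ≈ -3 and ≈ 5.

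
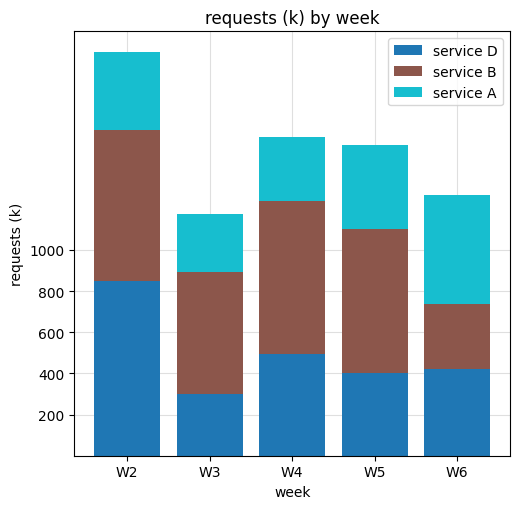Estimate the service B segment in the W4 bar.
≈ 800

service B top ≈ 1200, bottom ≈ 400; segment ≈ 800.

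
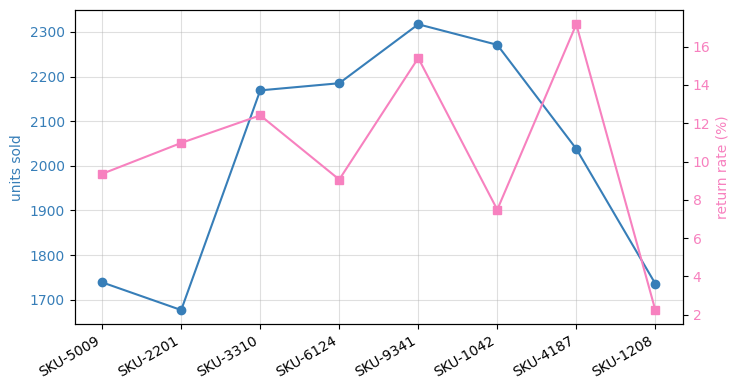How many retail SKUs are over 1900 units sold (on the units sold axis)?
Above 1900: SKU-3310, SKU-6124, SKU-9341, SKU-1042, SKU-4187.

5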